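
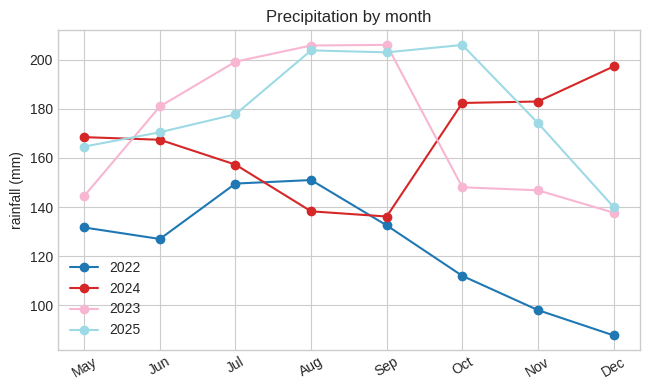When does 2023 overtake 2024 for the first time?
May: 2023 ≈ 140 vs 2024 ≈ 170 (not yet); Jun: 2023 ≈ 180 vs 2024 ≈ 170 (first crossover).

Jun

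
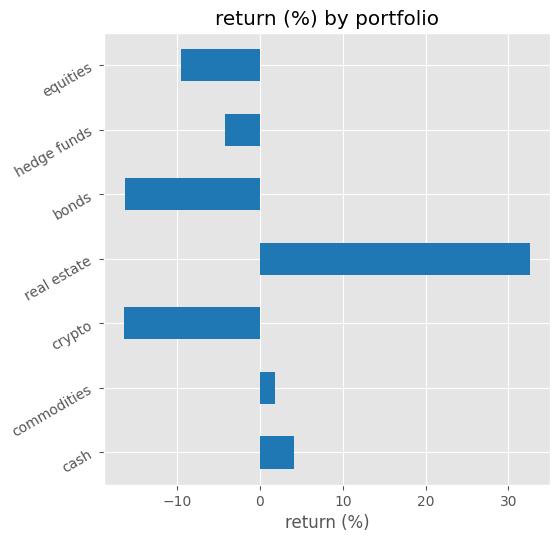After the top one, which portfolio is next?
Top 3: real estate ≈ 35, cash ≈ 5, commodities ≈ 0.

cash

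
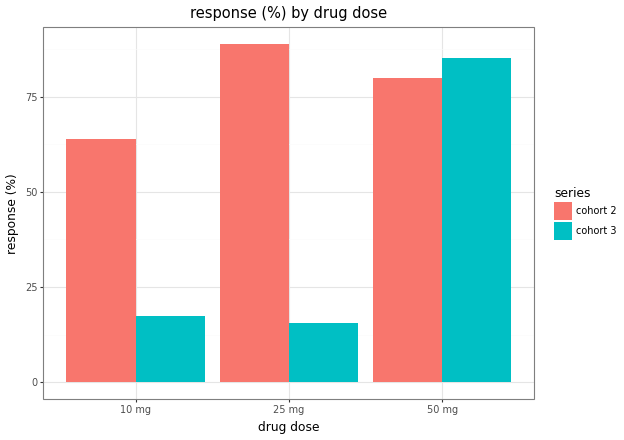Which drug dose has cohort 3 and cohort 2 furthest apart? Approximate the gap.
25 mg: cohort 3 ≈ 20, cohort 2 ≈ 90 → gap ≈ 70. Next-largest (10 mg) is only ≈ 40.

25 mg, ≈ 70 %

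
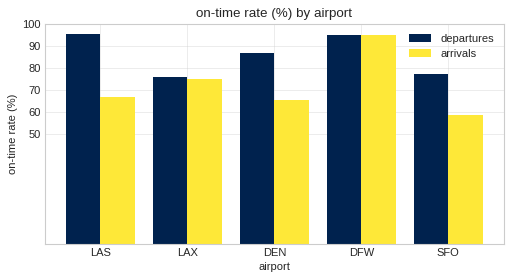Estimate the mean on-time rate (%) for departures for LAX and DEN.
≈ 85

(80 + 90) / 2 ≈ 85.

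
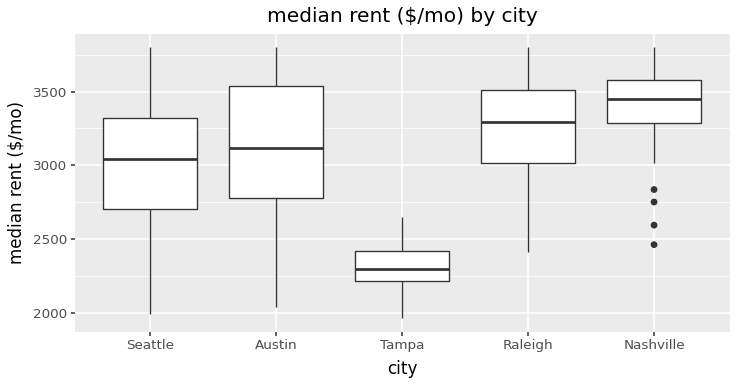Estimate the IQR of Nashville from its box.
Q3 ≈ 3600, Q1 ≈ 3300; IQR ≈ 300.

≈ 300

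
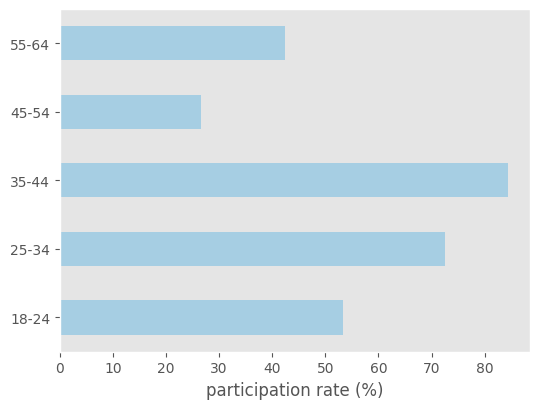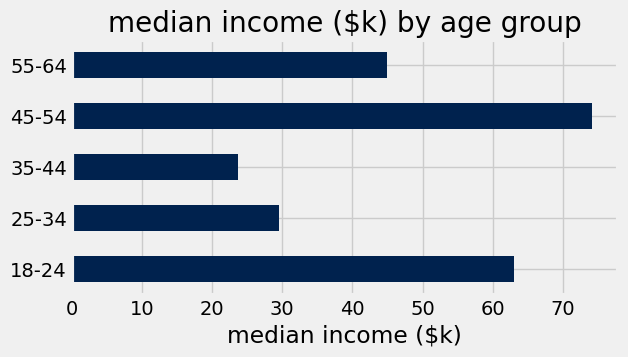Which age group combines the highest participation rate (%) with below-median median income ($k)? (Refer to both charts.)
Chart 2 median median income ($k) ≈ 40; below-median age groups: 25-34, 35-44. Among those, 35-44 has the highest participation rate (%) (≈ 80).

35-44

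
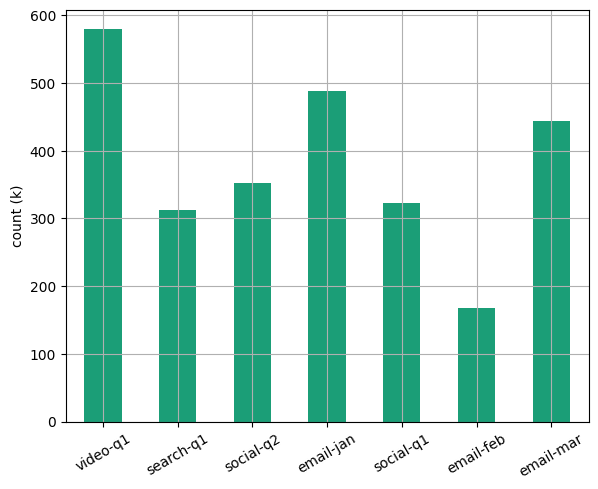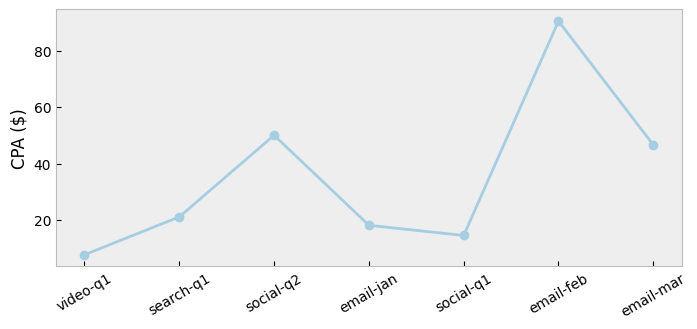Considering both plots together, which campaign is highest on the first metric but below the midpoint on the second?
video-q1

Chart 2 median CPA ($) ≈ 20; below-median campaigns: video-q1, email-jan, social-q1. Among those, video-q1 has the highest count (k) (≈ 600).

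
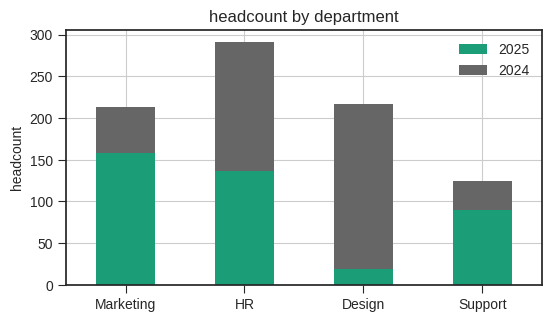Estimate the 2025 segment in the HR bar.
≈ 125

2025 top ≈ 125, bottom ≈ 0; segment ≈ 125.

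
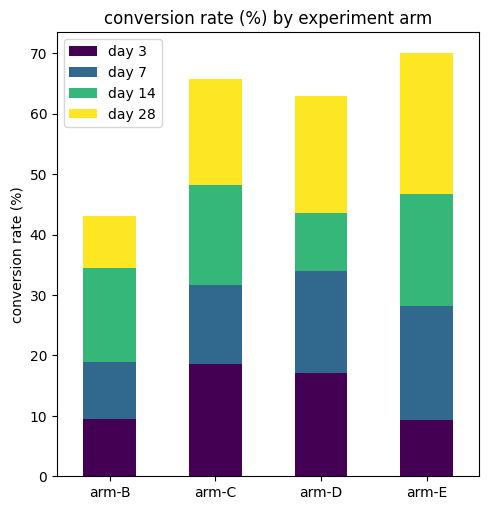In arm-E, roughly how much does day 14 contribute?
day 14 top ≈ 50, bottom ≈ 30; segment ≈ 20.

≈ 20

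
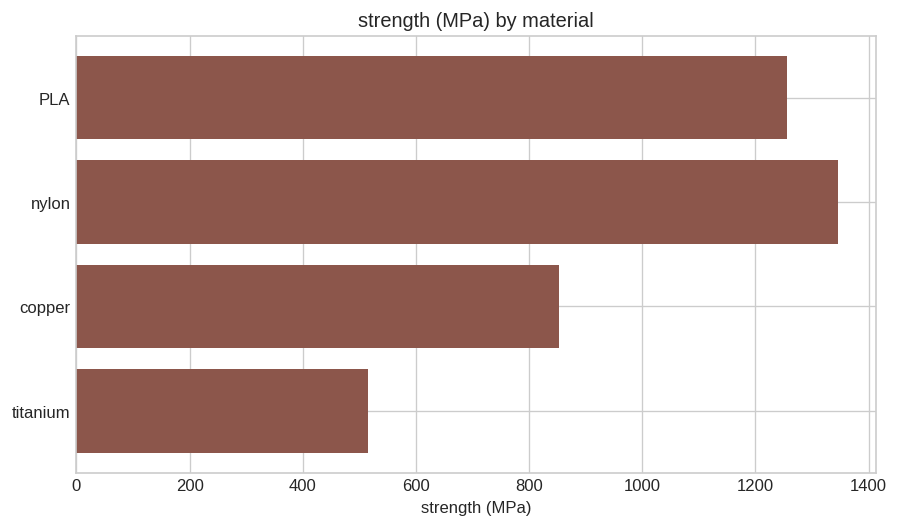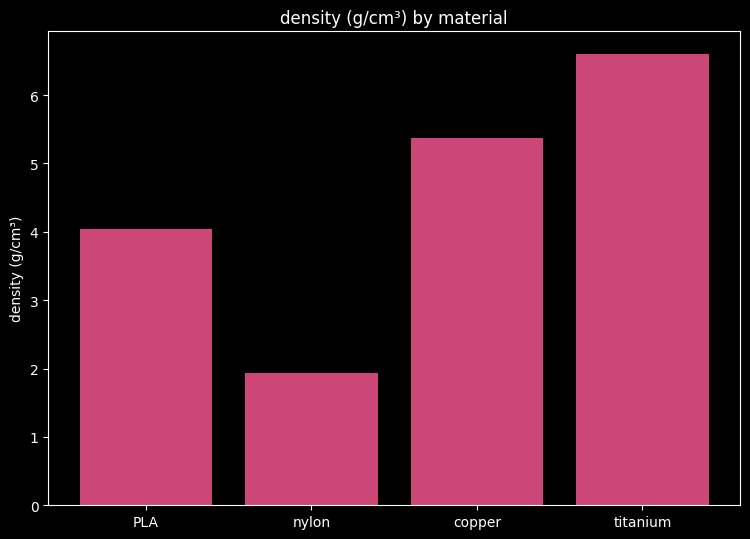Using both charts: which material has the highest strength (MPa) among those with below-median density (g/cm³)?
Chart 2 median density (g/cm³) ≈ 5; below-median materials: PLA, nylon. Among those, nylon has the highest strength (MPa) (≈ 1400).

nylon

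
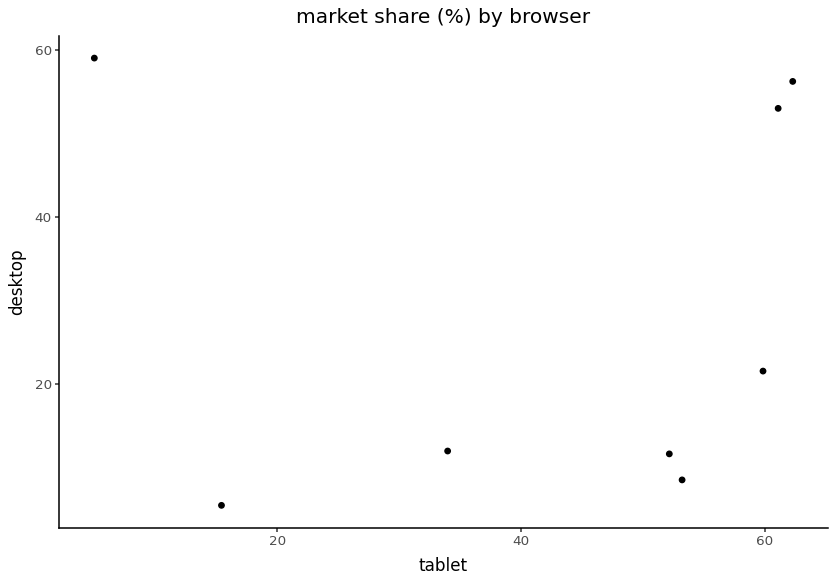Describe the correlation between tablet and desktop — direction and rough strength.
no clear correlation

Points are roughly uncorrelated; weak (|r| ≈ 0.0).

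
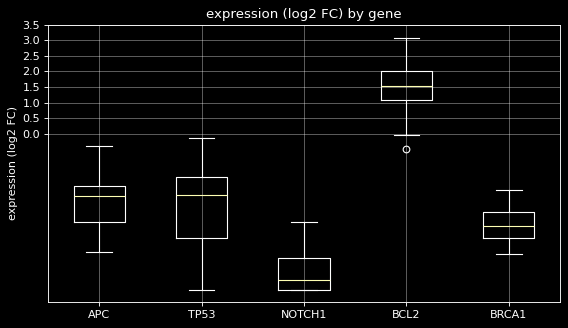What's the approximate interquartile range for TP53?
Q3 ≈ -1.5, Q1 ≈ -3.5; IQR ≈ 2.0.

≈ 2.0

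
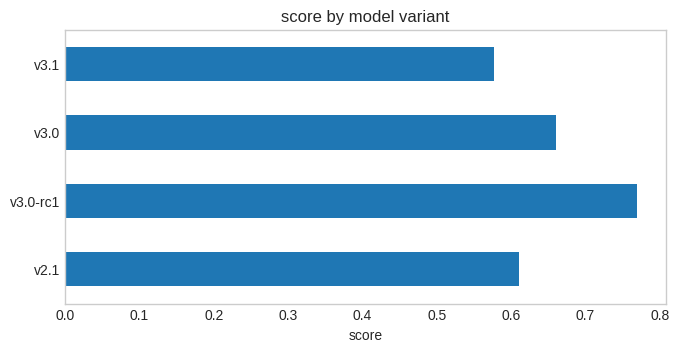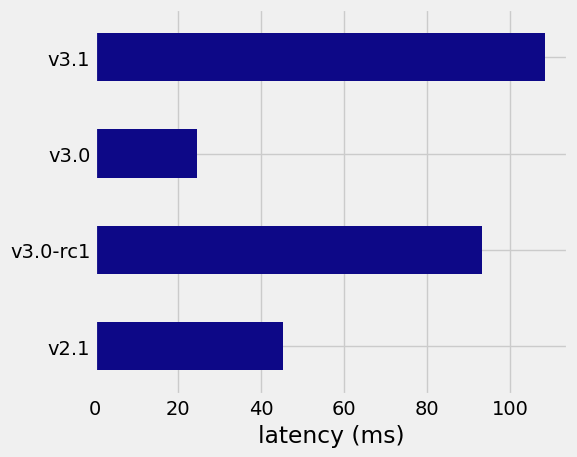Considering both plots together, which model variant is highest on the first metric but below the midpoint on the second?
v3.0

Chart 2 median latency (ms) ≈ 70; below-median model variants: v2.1, v3.0. Among those, v3.0 has the highest score (≈ 0.7).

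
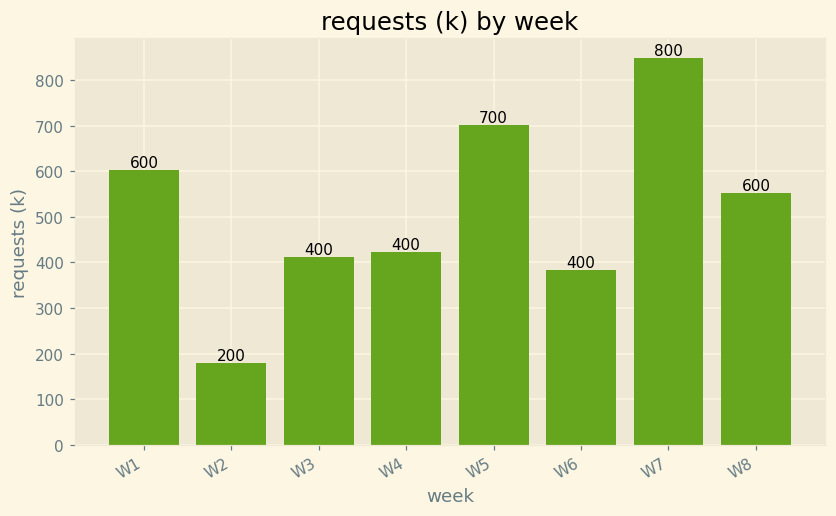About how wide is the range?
Max W7 ≈ 800, min W2 ≈ 200; range ≈ 600.

≈ 600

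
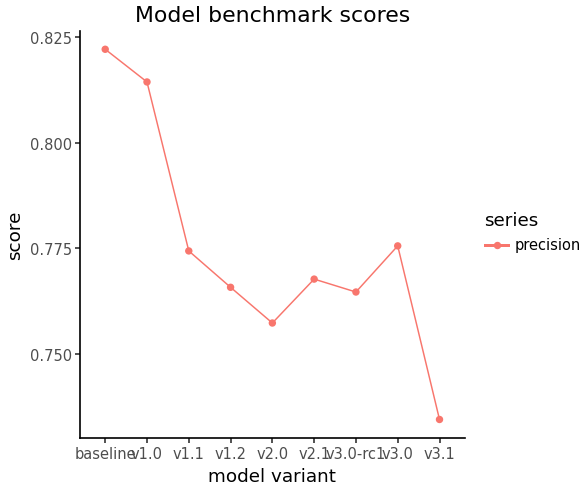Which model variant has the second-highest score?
v1.0

Top 3: baseline ≈ 0.82, v1.0 ≈ 0.81, v3.0 ≈ 0.78.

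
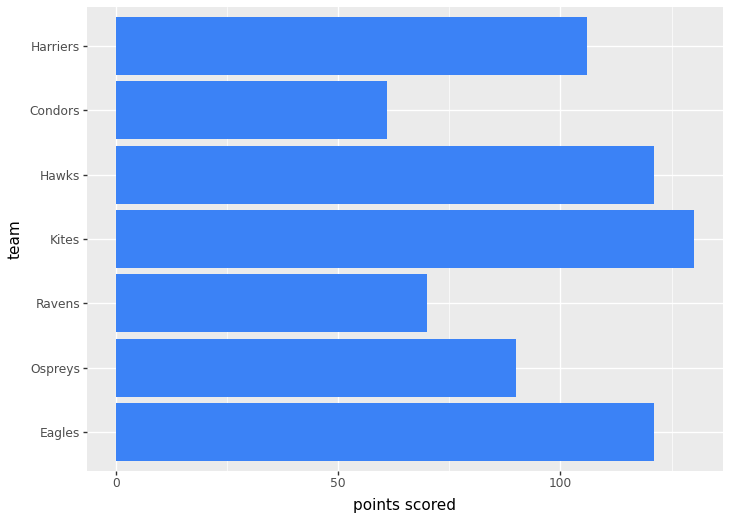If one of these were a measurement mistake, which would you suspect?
Condors ≈ 60; the rest sit between ≈ 80 and ≈ 120.

Condors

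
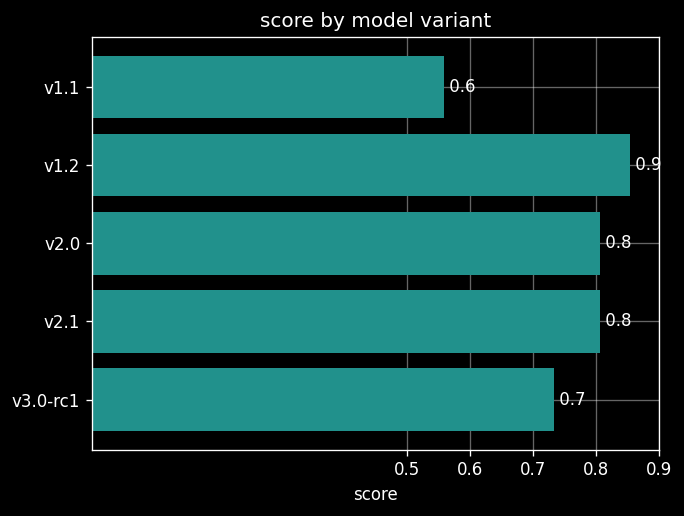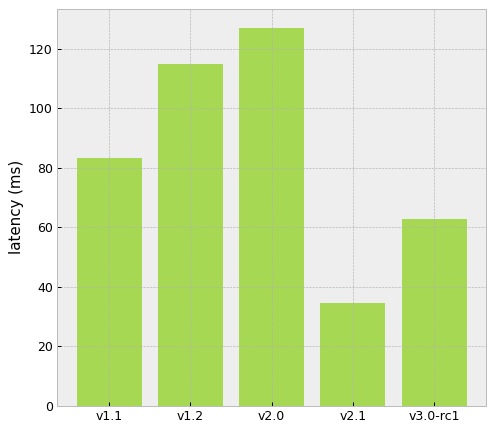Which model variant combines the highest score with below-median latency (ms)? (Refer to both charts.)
Chart 2 median latency (ms) ≈ 80; below-median model variants: v2.1, v3.0-rc1. Among those, v2.1 has the highest score (≈ 0.8).

v2.1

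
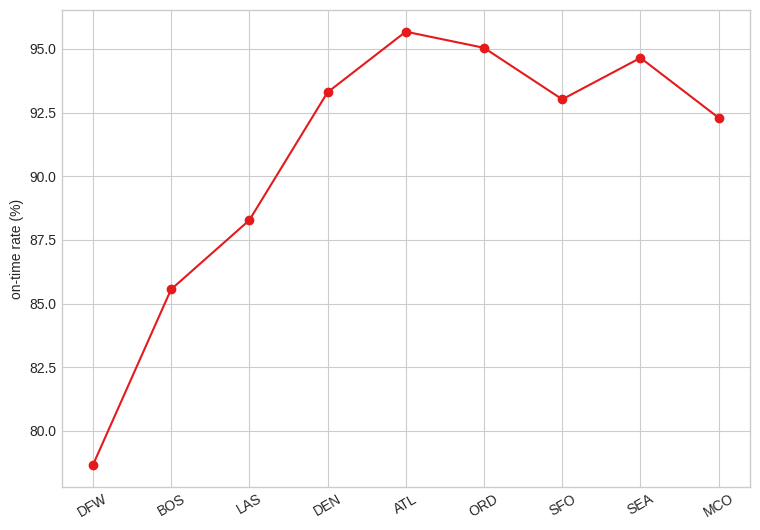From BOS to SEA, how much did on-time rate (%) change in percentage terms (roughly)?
≈ +9.3%

BOS ≈ 86, SEA ≈ 94; (94 − 86) / 86 ≈ +9.3%.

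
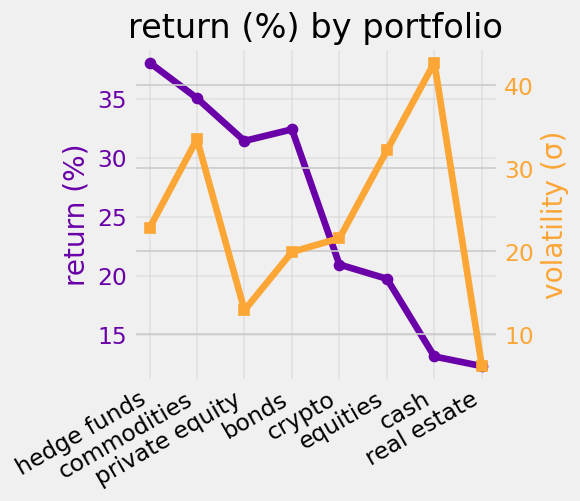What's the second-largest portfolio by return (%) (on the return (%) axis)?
Top 3 (on the return (%) axis): hedge funds ≈ 40, commodities ≈ 35, bonds ≈ 30.

commodities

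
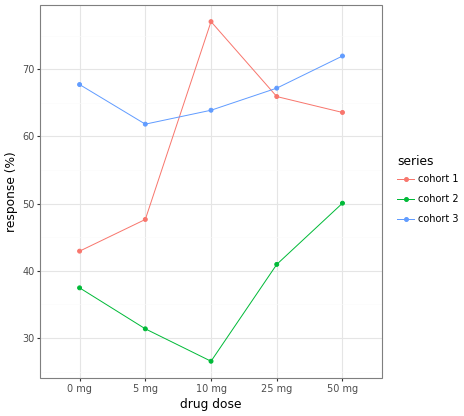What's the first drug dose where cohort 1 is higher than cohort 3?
5 mg: cohort 1 ≈ 50 vs cohort 3 ≈ 60 (not yet); 10 mg: cohort 1 ≈ 75 vs cohort 3 ≈ 65 (first crossover).

10 mg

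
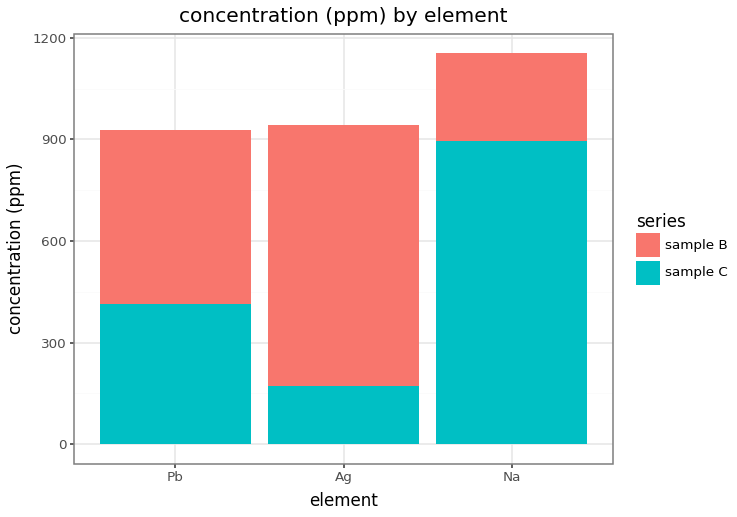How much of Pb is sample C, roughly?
sample C top ≈ 400, bottom ≈ 0; segment ≈ 400.

≈ 400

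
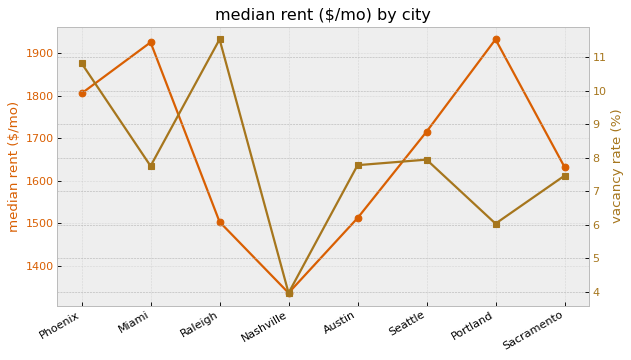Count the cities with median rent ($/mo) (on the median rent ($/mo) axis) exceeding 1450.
7

Above 1450: Phoenix, Miami, Raleigh, Austin, Seattle, Portland, Sacramento.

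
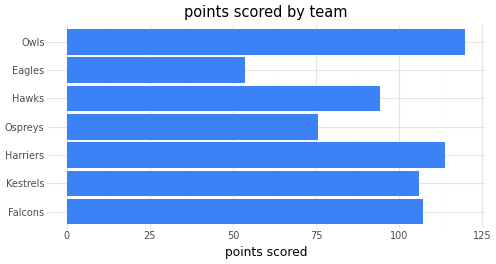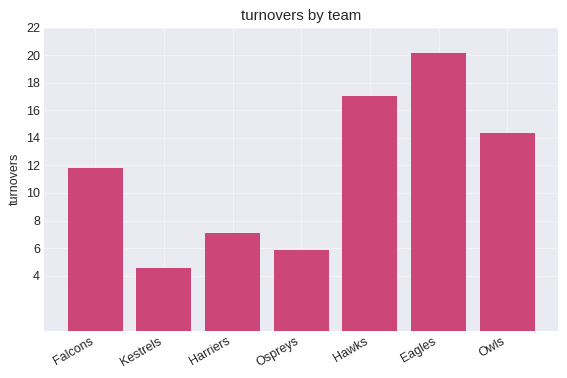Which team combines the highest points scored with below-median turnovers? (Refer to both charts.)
Chart 2 median turnovers ≈ 12; below-median teams: Kestrels, Harriers, Ospreys. Among those, Harriers has the highest points scored (≈ 120).

Harriers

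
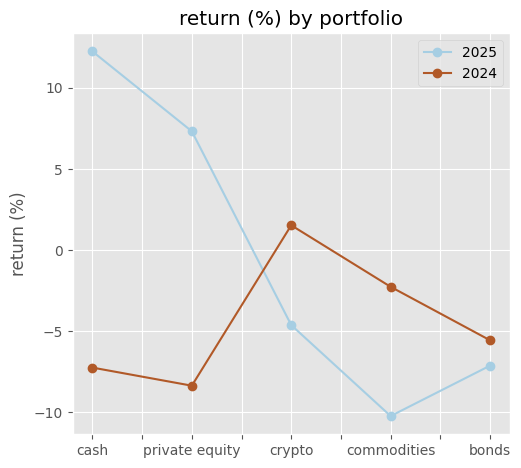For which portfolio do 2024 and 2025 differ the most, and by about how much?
cash: 2024 ≈ -8, 2025 ≈ 12 → gap ≈ 20. Next-largest (private equity) is only ≈ 16.

cash, ≈ 20 %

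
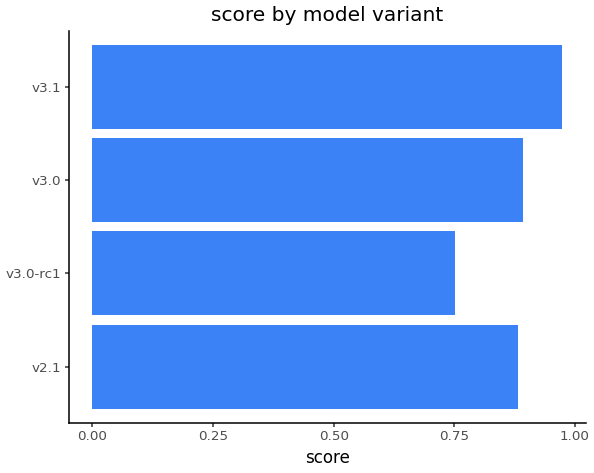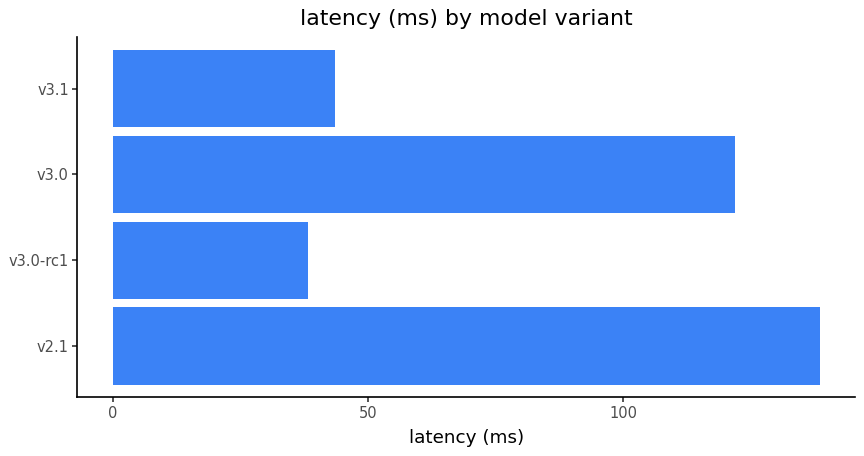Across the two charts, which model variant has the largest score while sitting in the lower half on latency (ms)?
Chart 2 median latency (ms) ≈ 80; below-median model variants: v3.0-rc1, v3.1. Among those, v3.1 has the highest score (≈ 1).

v3.1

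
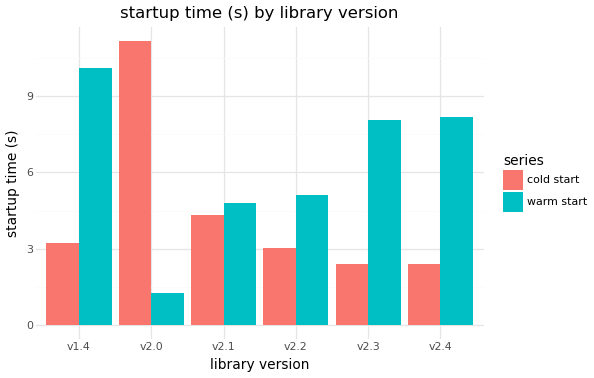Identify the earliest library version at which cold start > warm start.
v1.4: cold start ≈ 3 vs warm start ≈ 10 (not yet); v2.0: cold start ≈ 11 vs warm start ≈ 1 (first crossover).

v2.0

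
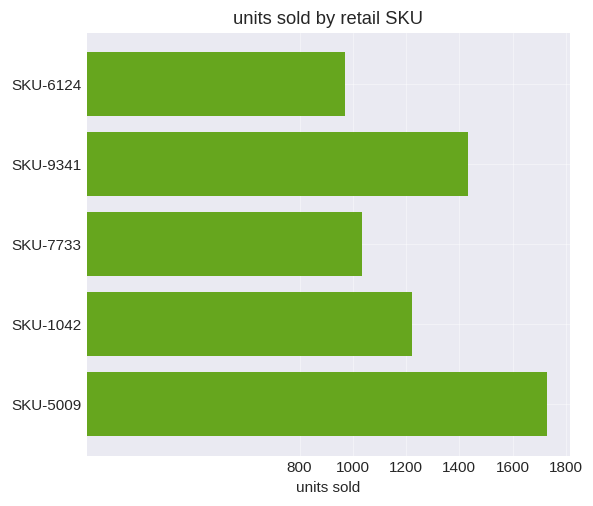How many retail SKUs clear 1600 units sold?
1

Above 1600: SKU-5009.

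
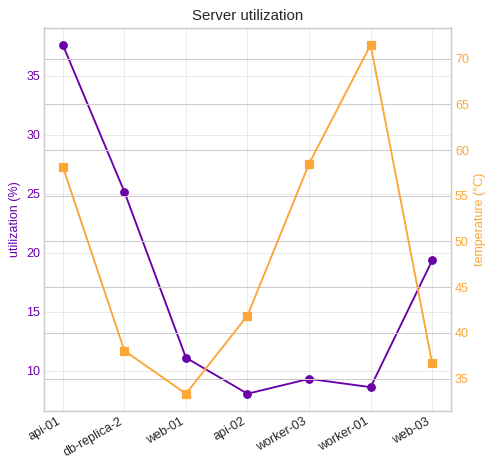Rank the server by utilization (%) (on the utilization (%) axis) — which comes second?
Top 3 (on the utilization (%) axis): api-01 ≈ 40, db-replica-2 ≈ 25, web-03 ≈ 20.

db-replica-2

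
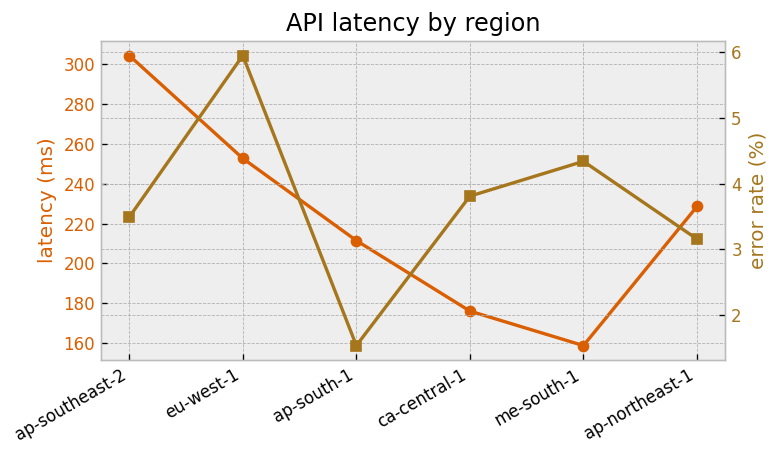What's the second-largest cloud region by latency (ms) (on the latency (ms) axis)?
eu-west-1

Top 3 (on the latency (ms) axis): ap-southeast-2 ≈ 300, eu-west-1 ≈ 260, ap-northeast-1 ≈ 220.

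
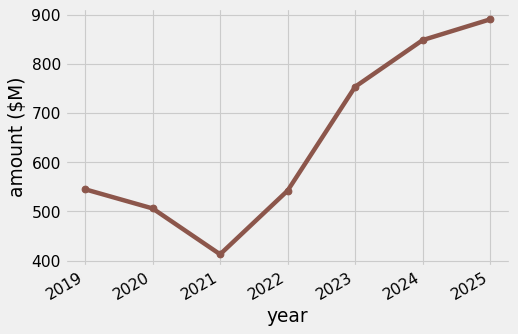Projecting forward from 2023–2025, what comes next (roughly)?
≈ 975

Last three: 750, 850, 900 → slope ≈ 75/step → next ≈ 975.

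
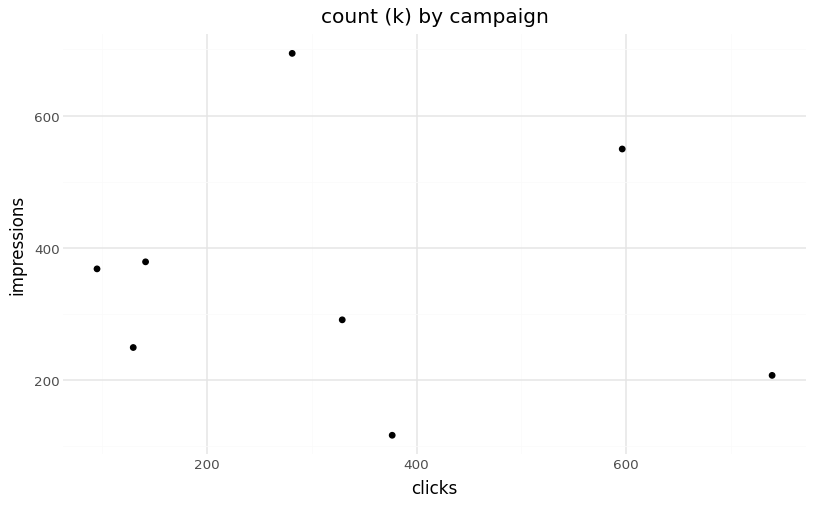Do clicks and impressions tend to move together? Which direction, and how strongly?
no clear correlation

Points are roughly uncorrelated; weak (|r| ≈ 0.1).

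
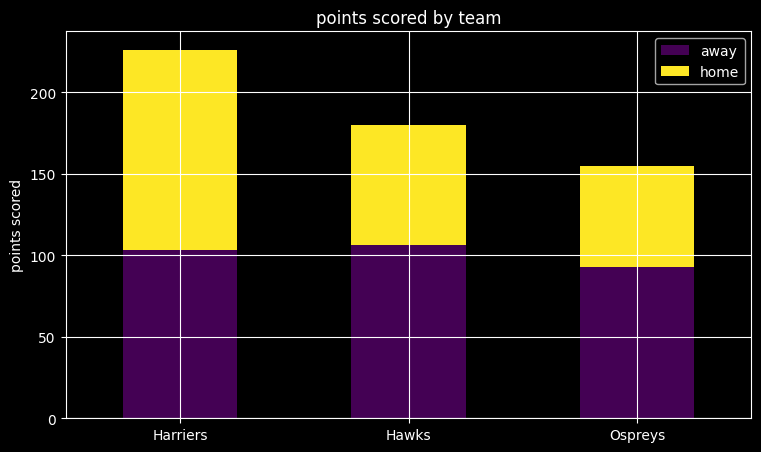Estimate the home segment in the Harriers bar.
≈ 120

home top ≈ 220, bottom ≈ 100; segment ≈ 120.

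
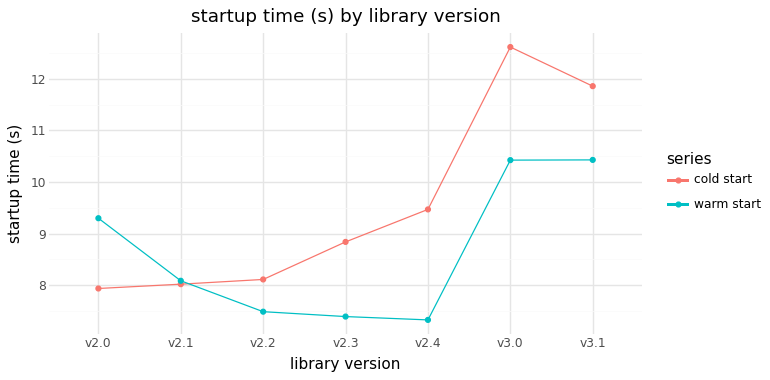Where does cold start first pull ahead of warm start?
v2.1: cold start ≈ 8.0 vs warm start ≈ 8.0 (not yet); v2.2: cold start ≈ 8.0 vs warm start ≈ 7.5 (first crossover).

v2.2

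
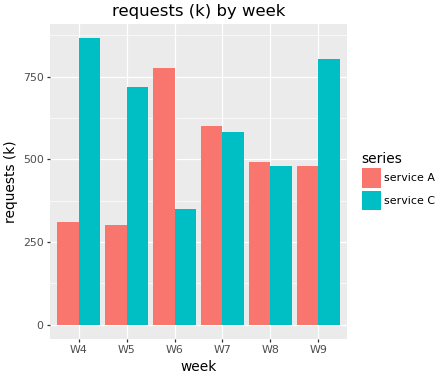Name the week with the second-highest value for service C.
Top 3 for service C: W4 ≈ 900, W9 ≈ 800, W5 ≈ 700.

W9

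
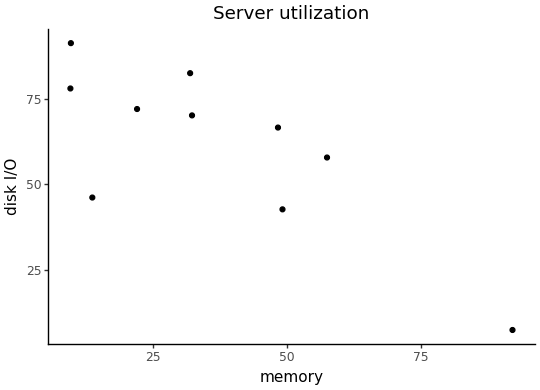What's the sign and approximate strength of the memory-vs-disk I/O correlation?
negative, strong

Points are negatively correlated; strong (|r| ≈ 0.8).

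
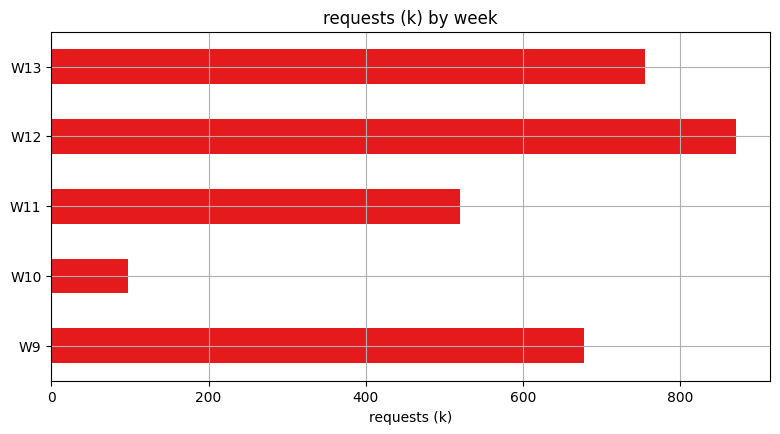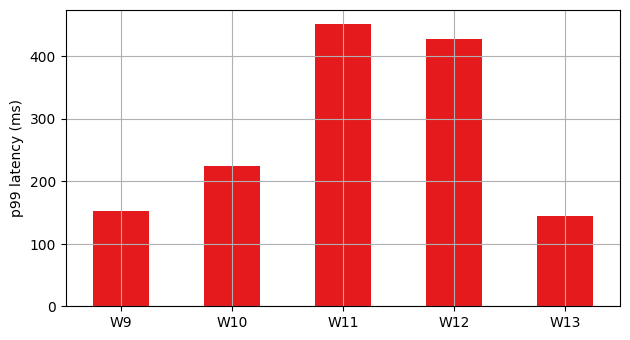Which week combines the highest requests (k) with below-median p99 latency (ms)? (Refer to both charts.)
W13

Chart 2 median p99 latency (ms) ≈ 200; below-median weeks: W9, W13. Among those, W13 has the highest requests (k) (≈ 800).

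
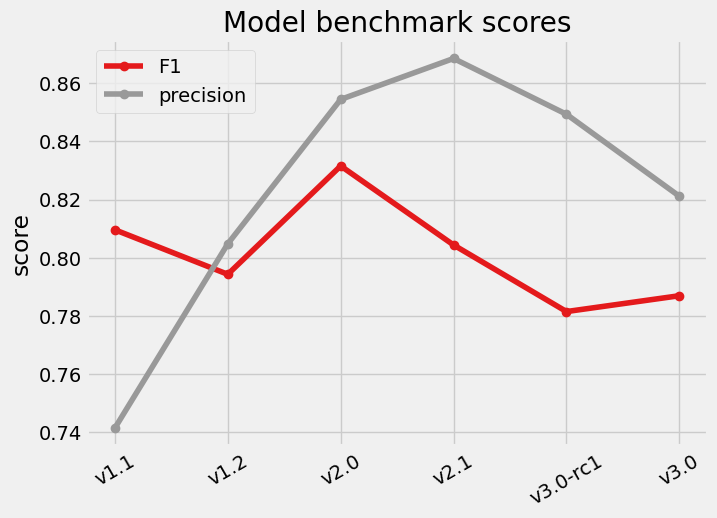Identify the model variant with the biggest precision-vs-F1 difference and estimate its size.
v1.1: precision ≈ 0.74, F1 ≈ 0.80 → gap ≈ 0.06. Next-largest (v3.0-rc1) is only ≈ 0.06.

v1.1, ≈ 0.06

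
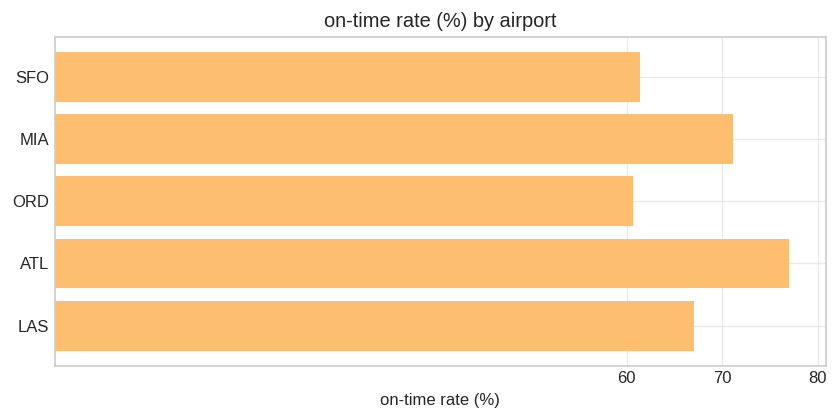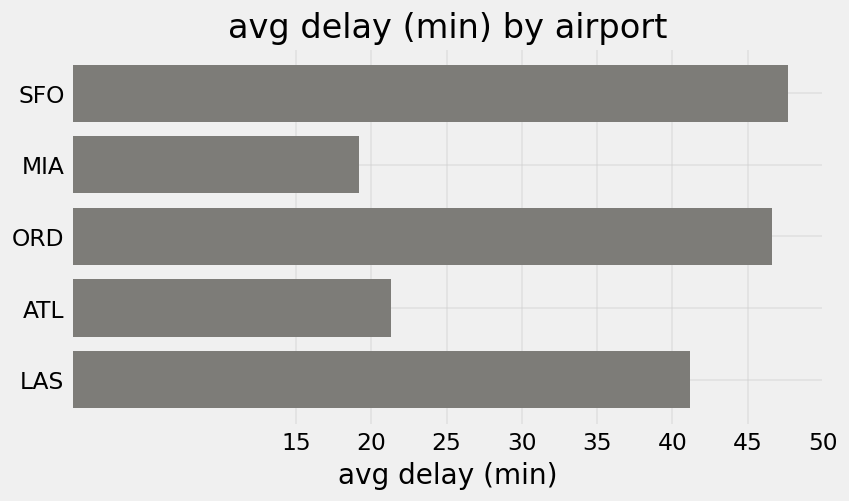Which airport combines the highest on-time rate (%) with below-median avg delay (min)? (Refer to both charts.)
Chart 2 median avg delay (min) ≈ 40; below-median airports: MIA, ATL. Among those, ATL has the highest on-time rate (%) (≈ 80).

ATL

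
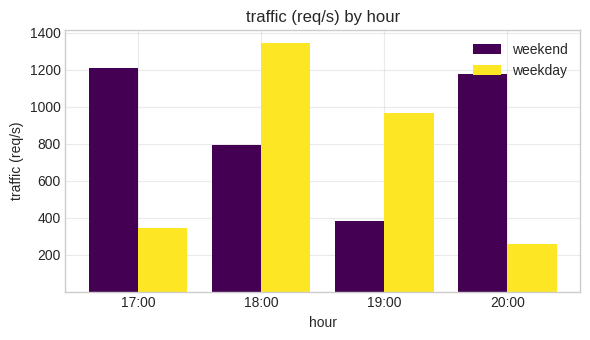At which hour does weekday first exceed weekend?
18:00

17:00: weekday ≈ 400 vs weekend ≈ 1200 (not yet); 18:00: weekday ≈ 1400 vs weekend ≈ 800 (first crossover).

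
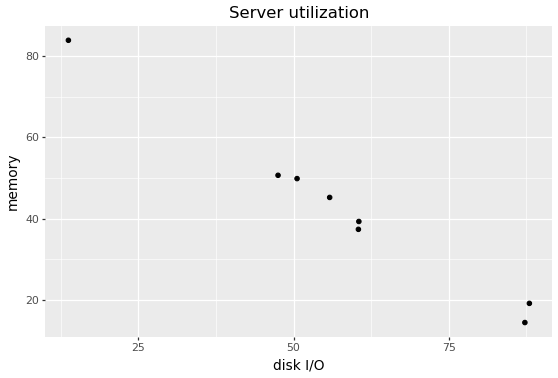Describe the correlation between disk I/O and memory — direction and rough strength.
negative, strong

Points are negatively correlated; strong (|r| ≈ 1.0).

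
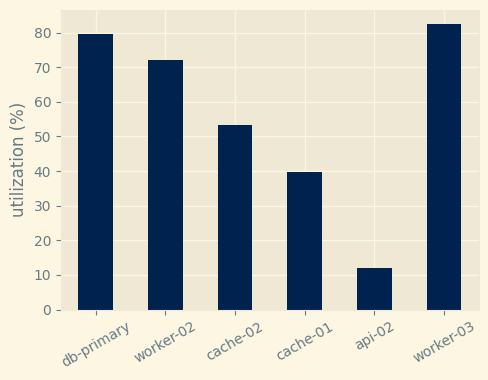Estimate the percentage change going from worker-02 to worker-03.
≈ +14.3%

worker-02 ≈ 70, worker-03 ≈ 80; (80 − 70) / 70 ≈ +14.3%.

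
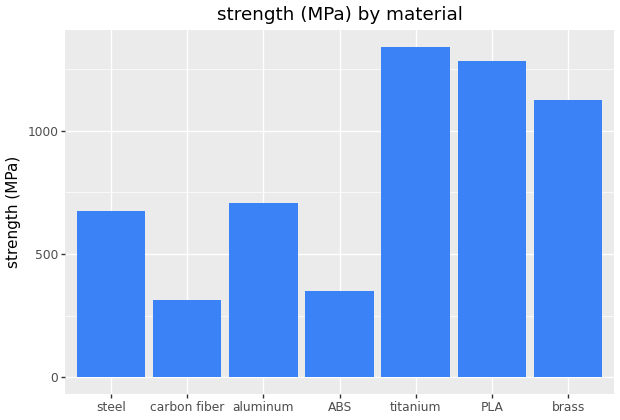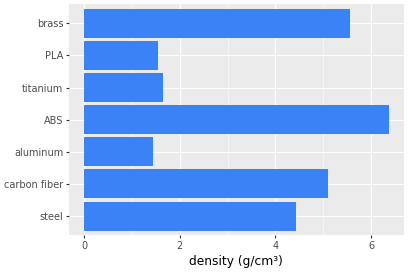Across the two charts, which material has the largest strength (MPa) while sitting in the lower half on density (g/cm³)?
Chart 2 median density (g/cm³) ≈ 4; below-median materials: aluminum, titanium, PLA. Among those, titanium has the highest strength (MPa) (≈ 1400).

titanium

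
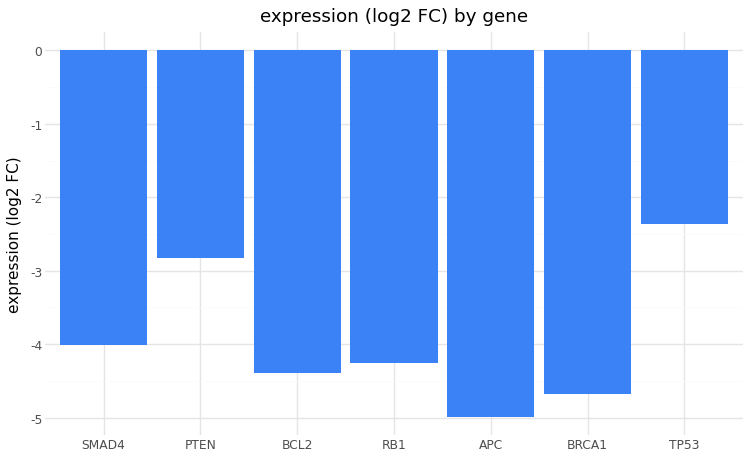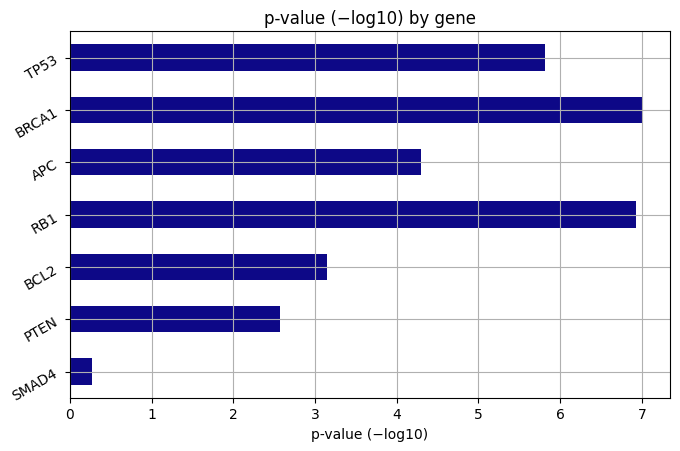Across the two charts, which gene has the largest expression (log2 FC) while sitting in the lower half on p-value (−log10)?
Chart 2 median p-value (−log10) ≈ 4; below-median genes: SMAD4, PTEN, BCL2. Among those, PTEN has the highest expression (log2 FC) (≈ -3).

PTEN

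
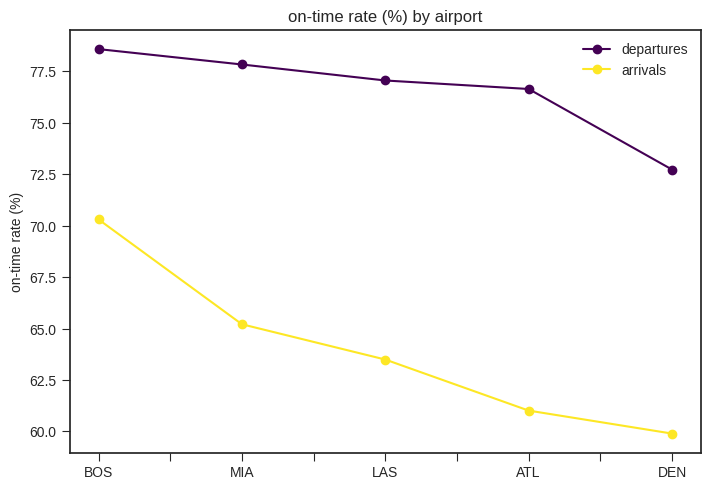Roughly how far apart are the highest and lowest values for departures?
Max BOS ≈ 78, min DEN ≈ 72; range ≈ 6.

≈ 6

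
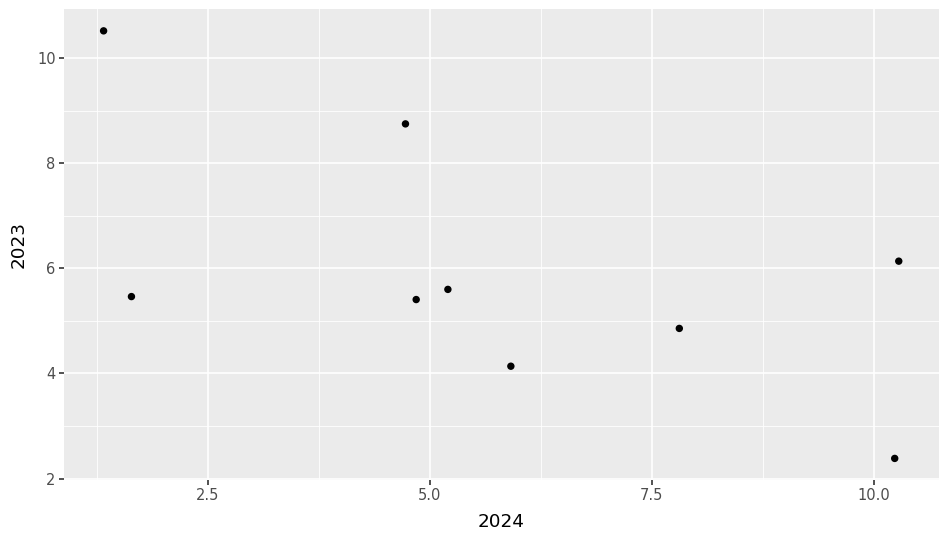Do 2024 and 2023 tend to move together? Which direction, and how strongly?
Points are negatively correlated; moderate (|r| ≈ 0.6).

negative, moderate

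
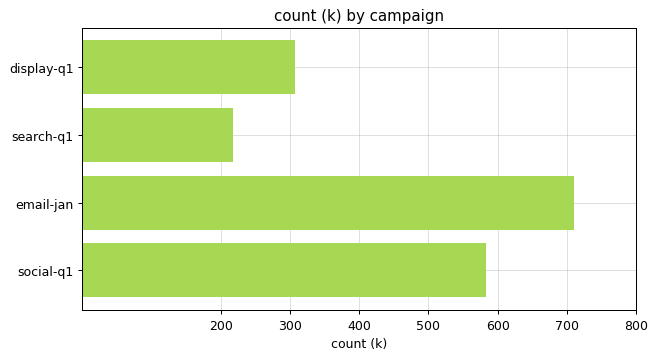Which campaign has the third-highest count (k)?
Top 4: email-jan ≈ 700, social-q1 ≈ 600, display-q1 ≈ 300, search-q1 ≈ 200.

display-q1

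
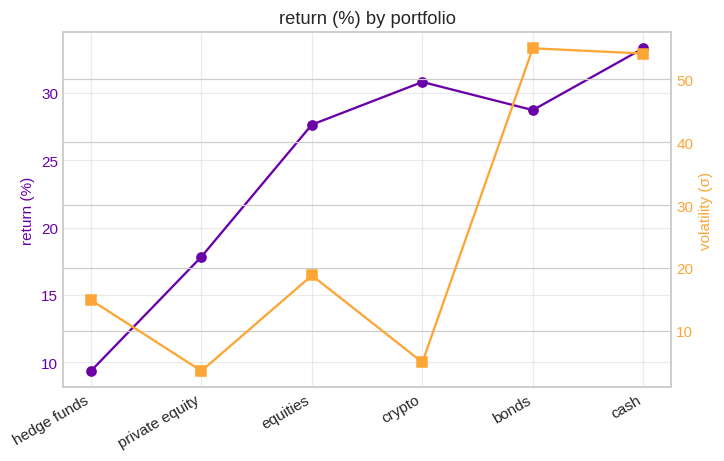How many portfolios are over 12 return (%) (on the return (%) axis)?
Above 12: private equity, equities, crypto, bonds, cash.

5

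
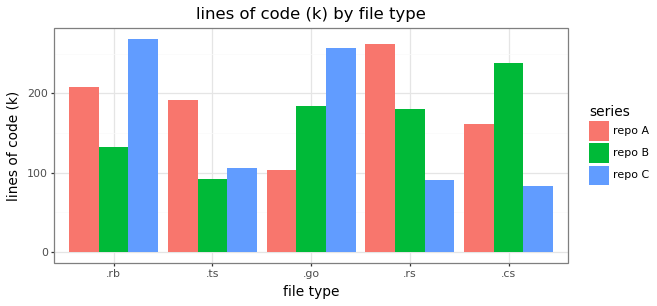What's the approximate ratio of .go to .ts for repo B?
≈ 1.75×

.go ≈ 175, .ts ≈ 100; 175/100 ≈ 1.75.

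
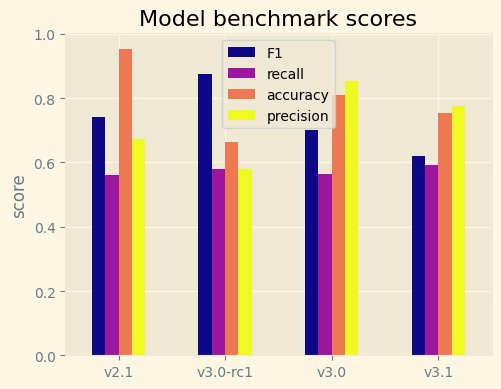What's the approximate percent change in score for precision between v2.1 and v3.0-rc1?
v2.1 ≈ 0.7, v3.0-rc1 ≈ 0.6; (0.6 − 0.7) / 0.7 ≈ -14.3%.

≈ -14.3%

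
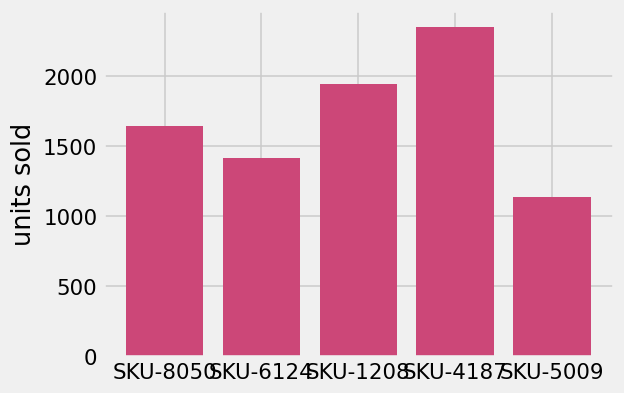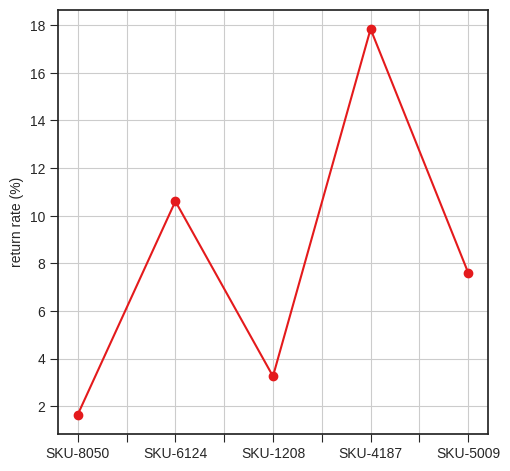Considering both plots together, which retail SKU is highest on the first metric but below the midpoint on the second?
Chart 2 median return rate (%) ≈ 8; below-median retail SKUs: SKU-8050, SKU-1208. Among those, SKU-1208 has the highest units sold (≈ 2000).

SKU-1208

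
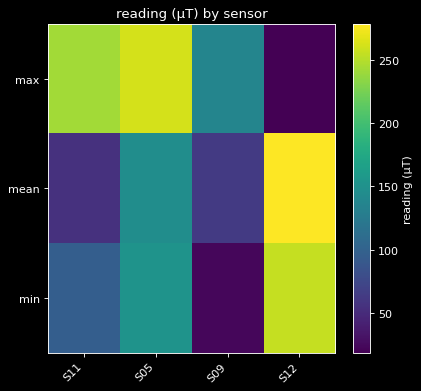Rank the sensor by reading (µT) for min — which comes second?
S05

Top 3 for min: S12 ≈ 250, S05 ≈ 150, S11 ≈ 100.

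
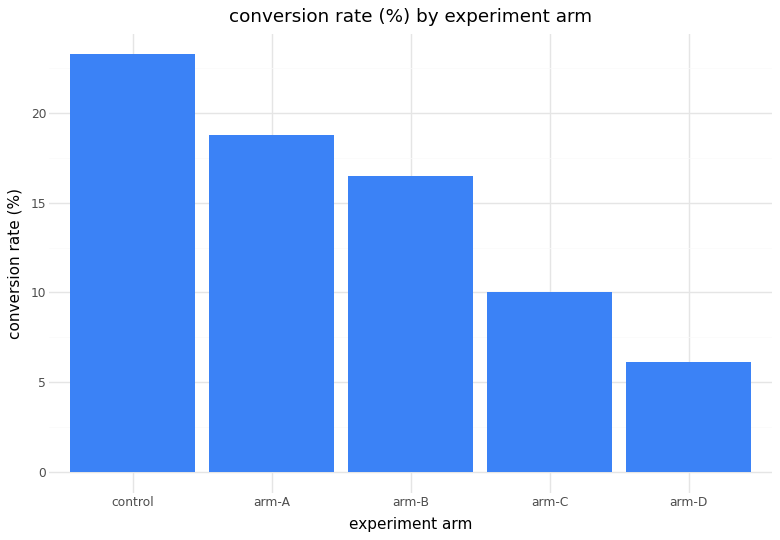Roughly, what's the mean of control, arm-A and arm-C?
(24 + 18 + 10) / 3 ≈ 17.

≈ 17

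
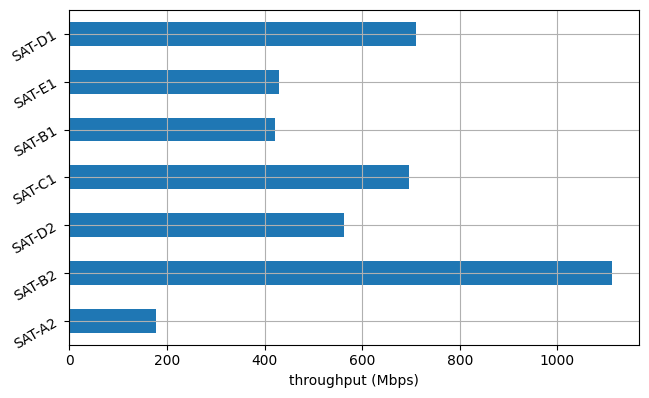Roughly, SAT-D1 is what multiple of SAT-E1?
SAT-D1 ≈ 700, SAT-E1 ≈ 400; 700/400 ≈ 1.75.

≈ 1.75×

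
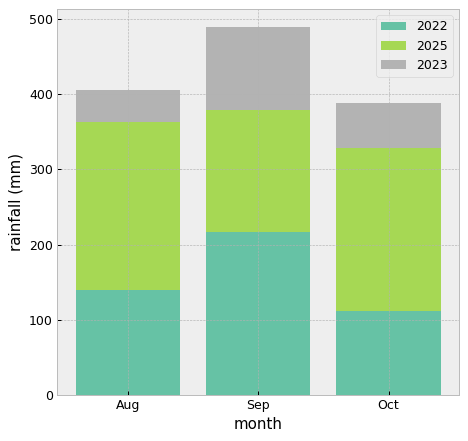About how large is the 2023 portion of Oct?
2023 top ≈ 400, bottom ≈ 350; segment ≈ 50.

≈ 50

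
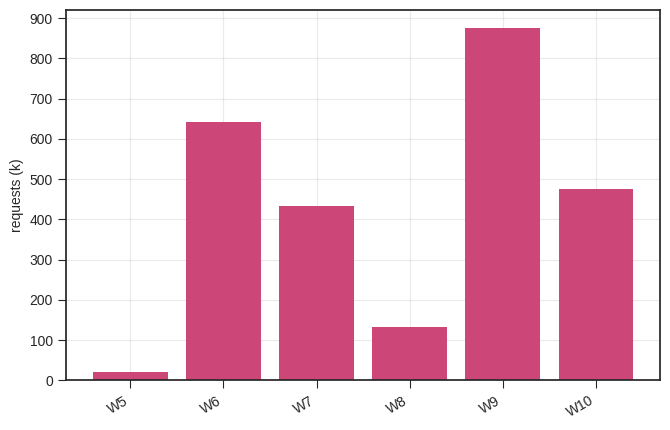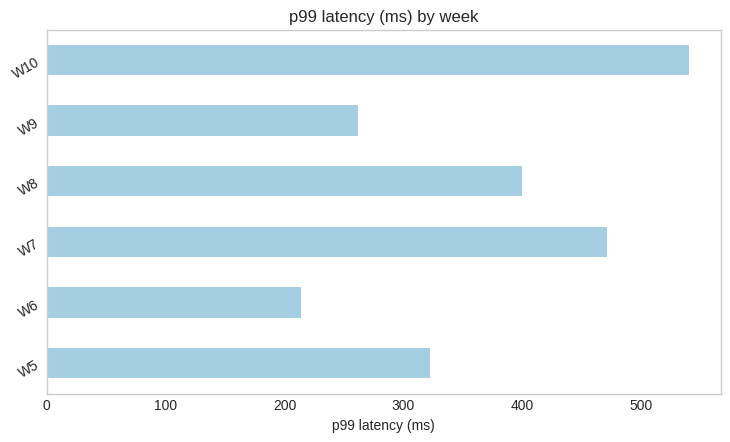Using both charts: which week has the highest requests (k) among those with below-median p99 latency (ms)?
W9

Chart 2 median p99 latency (ms) ≈ 350; below-median weeks: W5, W6, W9. Among those, W9 has the highest requests (k) (≈ 900).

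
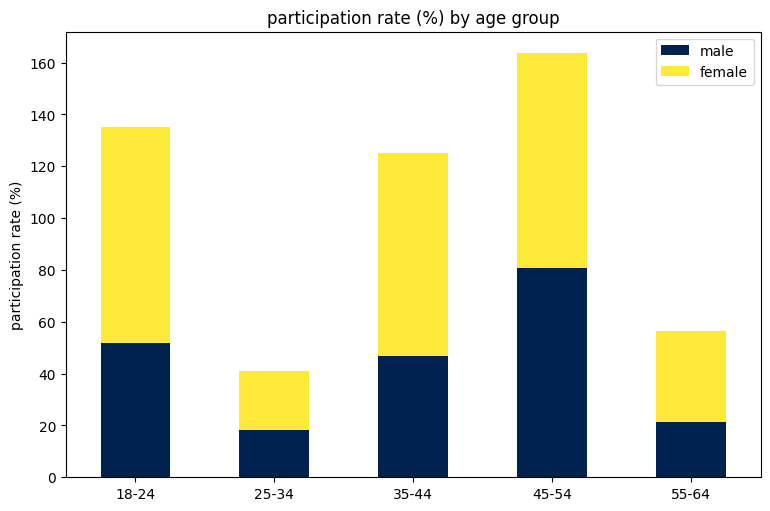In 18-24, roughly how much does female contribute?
≈ 80

female top ≈ 140, bottom ≈ 60; segment ≈ 80.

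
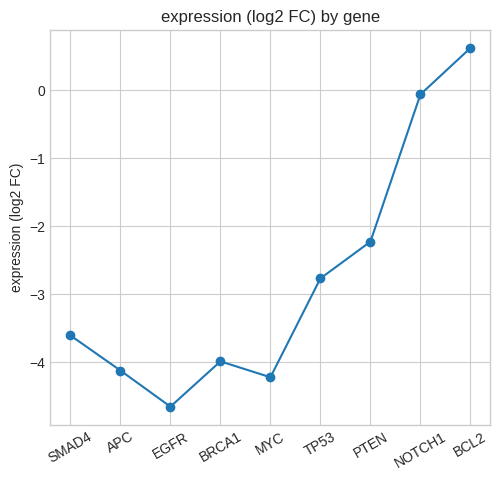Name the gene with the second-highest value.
NOTCH1

Top 3: BCL2 ≈ 0.5, NOTCH1 ≈ 0.0, PTEN ≈ -2.0.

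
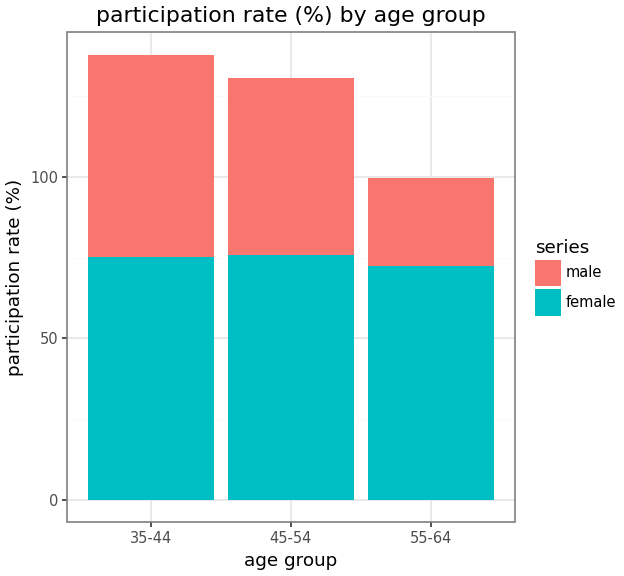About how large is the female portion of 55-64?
≈ 80

female top ≈ 80, bottom ≈ 0; segment ≈ 80.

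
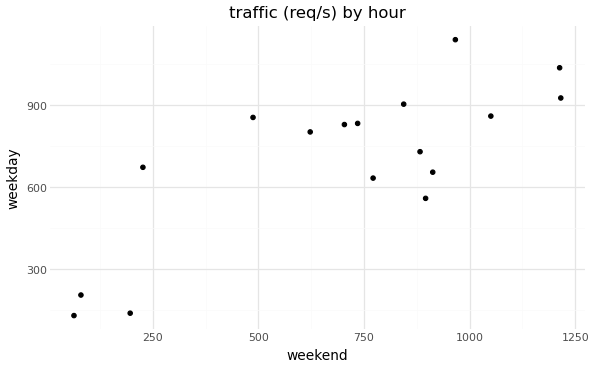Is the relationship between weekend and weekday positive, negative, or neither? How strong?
Points are positively correlated; strong (|r| ≈ 0.8).

positive, strong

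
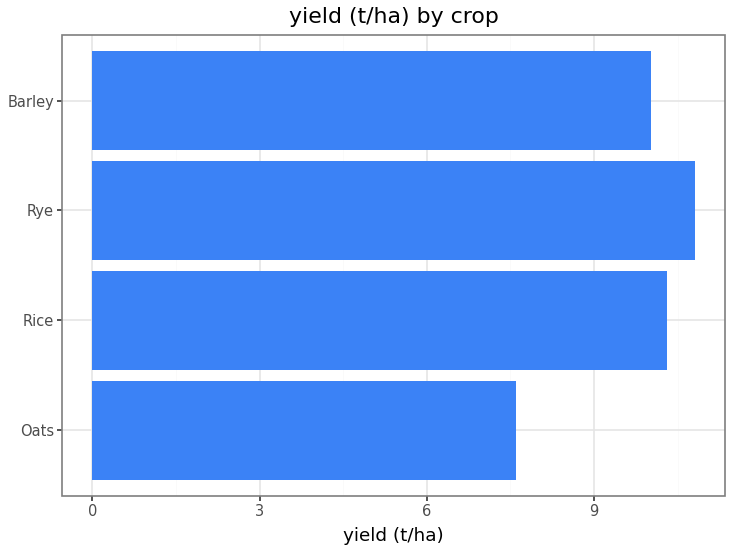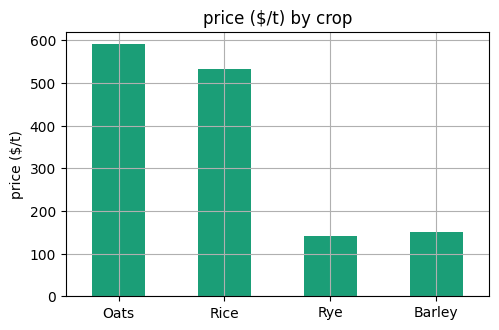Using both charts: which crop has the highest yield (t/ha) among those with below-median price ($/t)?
Rye

Chart 2 median price ($/t) ≈ 300; below-median crops: Rye, Barley. Among those, Rye has the highest yield (t/ha) (≈ 11).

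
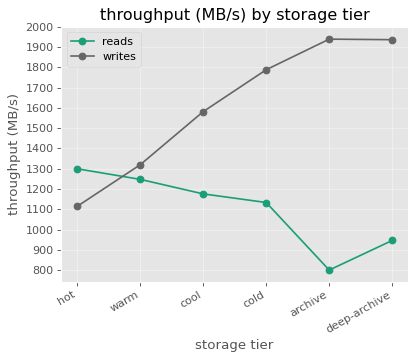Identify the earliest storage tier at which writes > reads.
hot: writes ≈ 1100 vs reads ≈ 1300 (not yet); warm: writes ≈ 1300 vs reads ≈ 1200 (first crossover).

warm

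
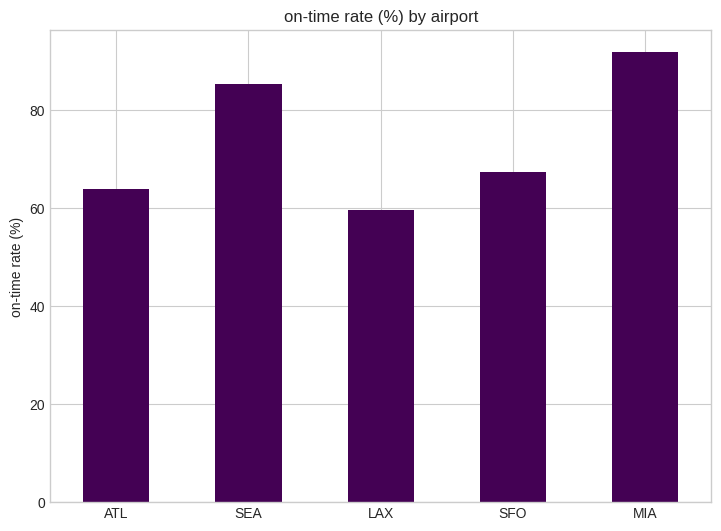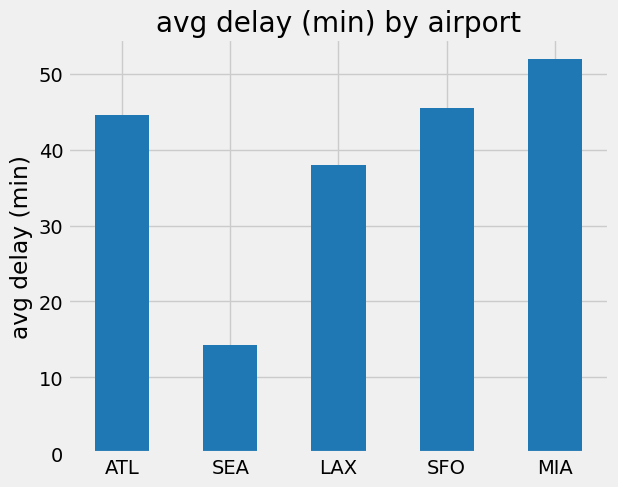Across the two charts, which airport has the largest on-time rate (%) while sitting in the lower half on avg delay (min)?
SEA

Chart 2 median avg delay (min) ≈ 45; below-median airports: SEA, LAX. Among those, SEA has the highest on-time rate (%) (≈ 90).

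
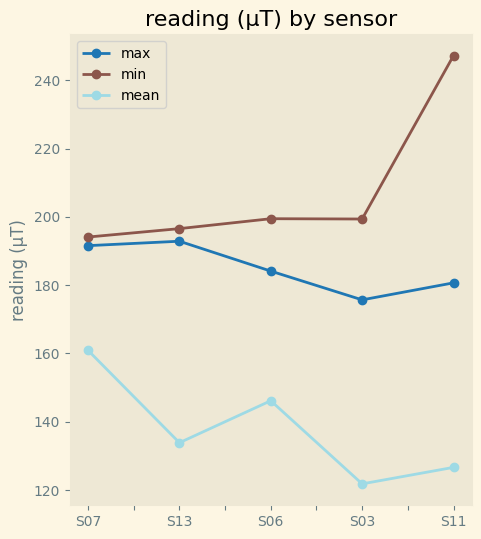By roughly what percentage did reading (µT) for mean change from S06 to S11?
≈ -14.3%

S06 ≈ 140, S11 ≈ 120; (120 − 140) / 140 ≈ -14.3%.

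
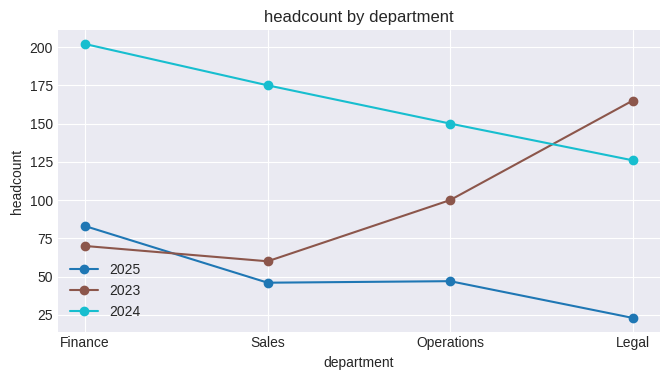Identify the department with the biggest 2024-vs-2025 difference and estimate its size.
Sales: 2024 ≈ 180, 2025 ≈ 40 → gap ≈ 140. Next-largest (Finance) is only ≈ 120.

Sales, ≈ 140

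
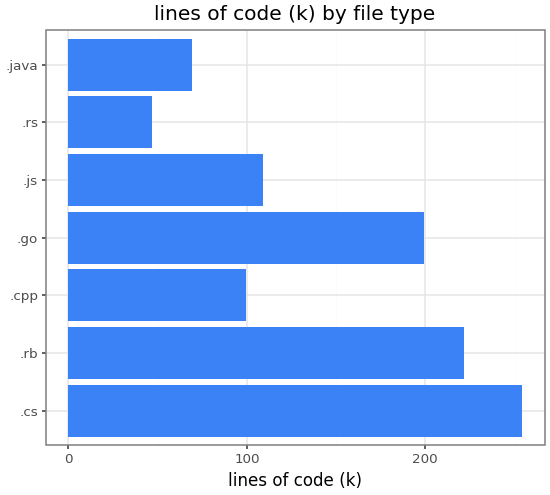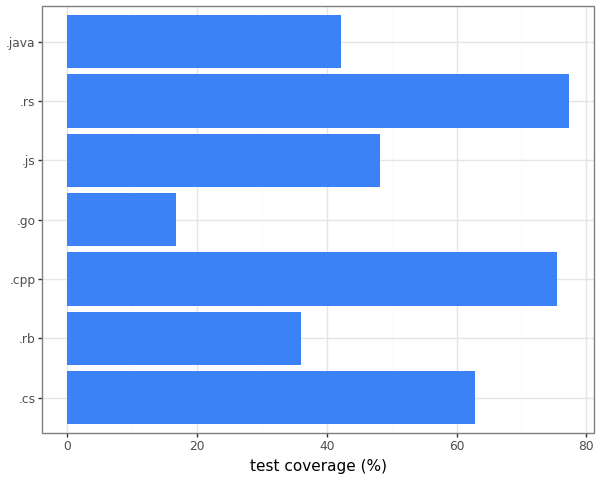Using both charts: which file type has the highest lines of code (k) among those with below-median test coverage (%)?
Chart 2 median test coverage (%) ≈ 50; below-median file types: .rb, .go, .java. Among those, .rb has the highest lines of code (k) (≈ 225).

.rb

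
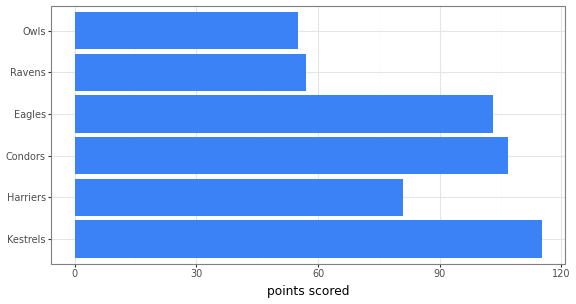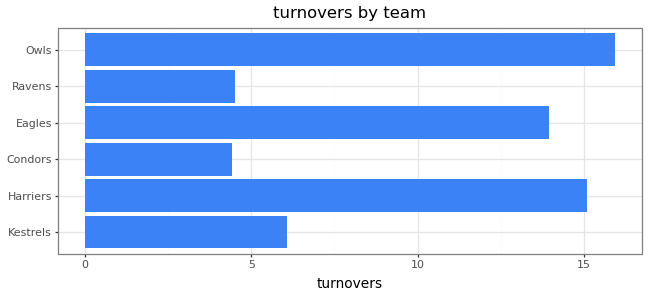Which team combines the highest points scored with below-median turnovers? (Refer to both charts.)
Chart 2 median turnovers ≈ 10; below-median teams: Kestrels, Condors, Ravens. Among those, Kestrels has the highest points scored (≈ 120).

Kestrels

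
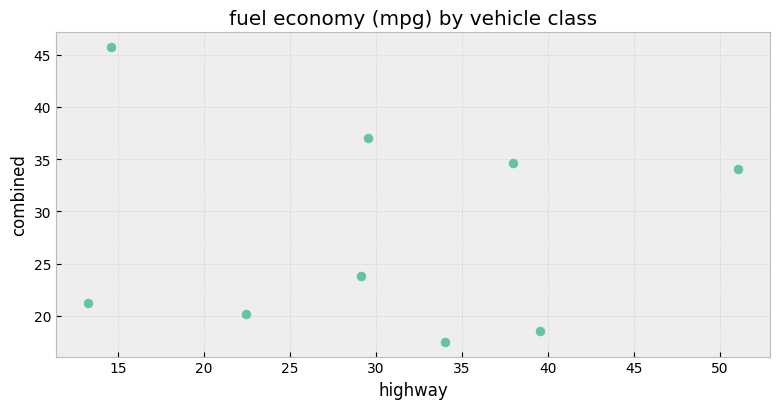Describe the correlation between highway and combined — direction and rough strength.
no clear correlation

Points are roughly uncorrelated; weak (|r| ≈ 0.1).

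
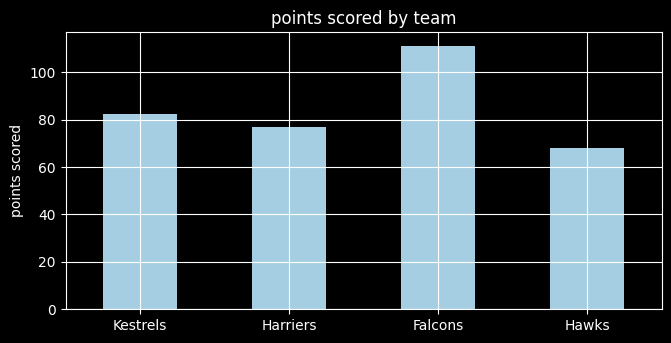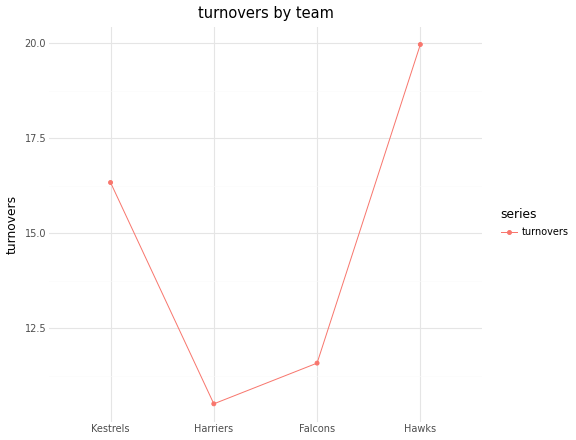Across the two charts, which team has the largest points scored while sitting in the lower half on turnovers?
Falcons

Chart 2 median turnovers ≈ 14; below-median teams: Harriers, Falcons. Among those, Falcons has the highest points scored (≈ 120).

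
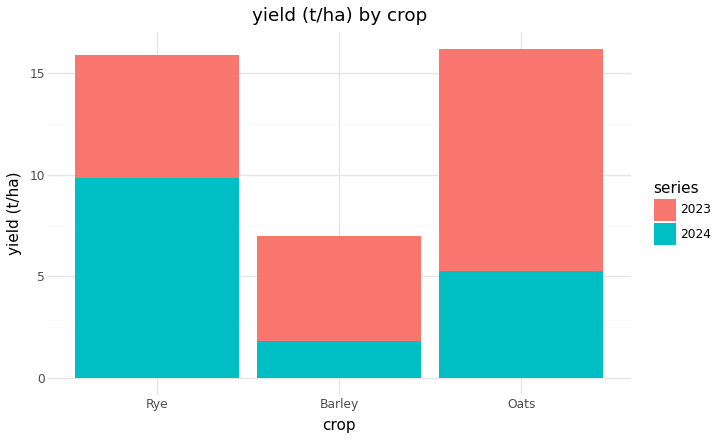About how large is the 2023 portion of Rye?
2023 top ≈ 16, bottom ≈ 10; segment ≈ 6.

≈ 6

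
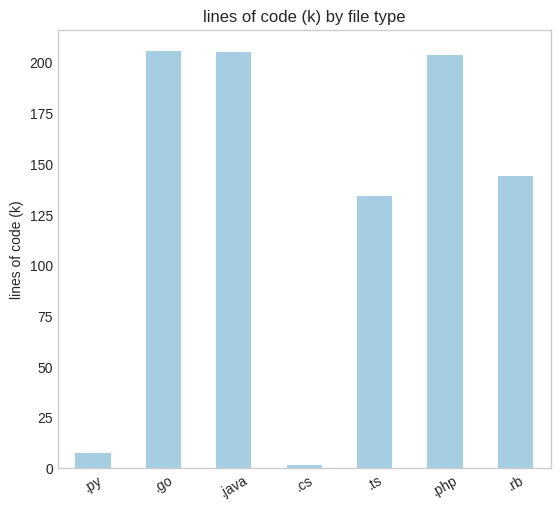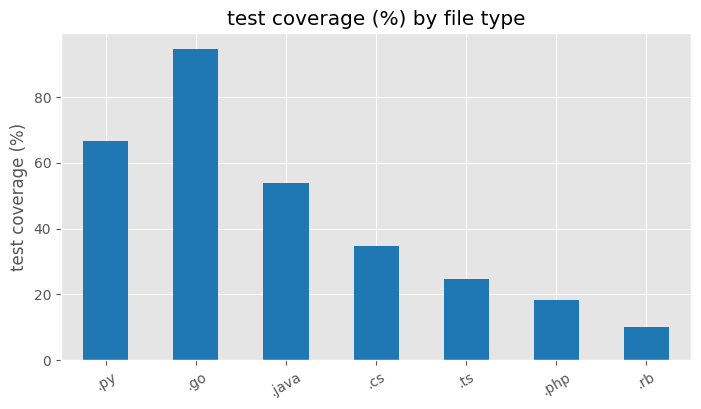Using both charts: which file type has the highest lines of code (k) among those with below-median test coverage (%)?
.php

Chart 2 median test coverage (%) ≈ 30; below-median file types: .ts, .php, .rb. Among those, .php has the highest lines of code (k) (≈ 200).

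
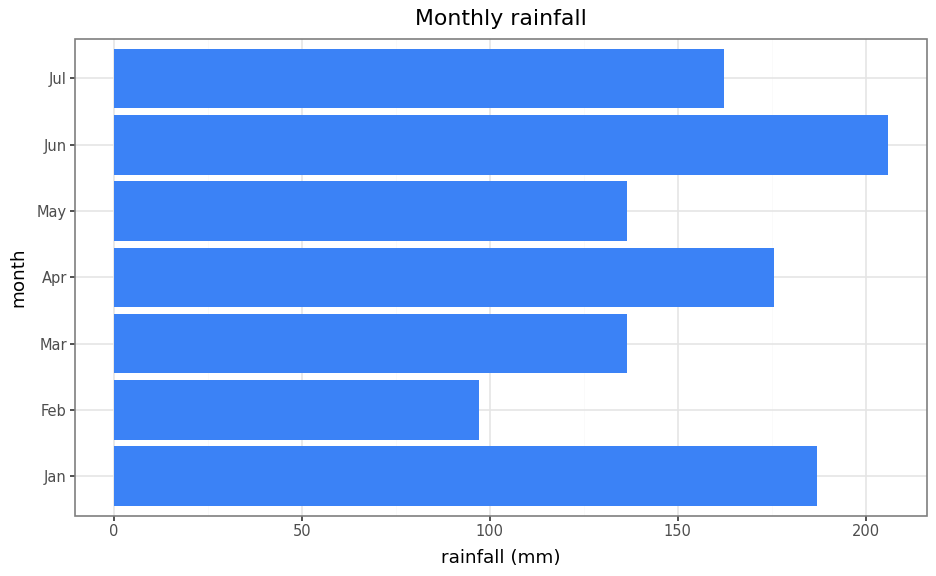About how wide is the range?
Max Jun ≈ 200, min Feb ≈ 100; range ≈ 100.

≈ 100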